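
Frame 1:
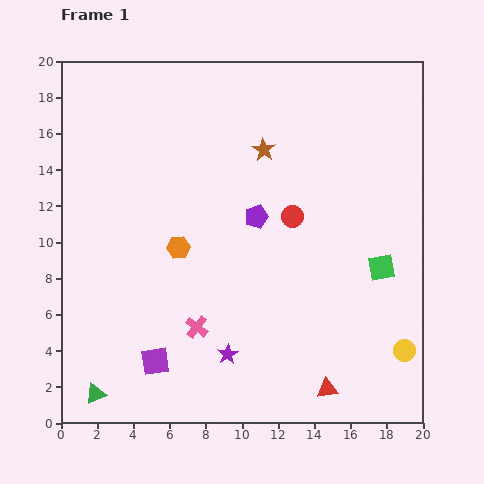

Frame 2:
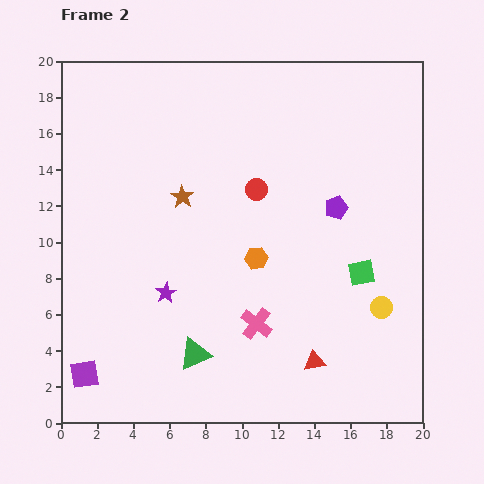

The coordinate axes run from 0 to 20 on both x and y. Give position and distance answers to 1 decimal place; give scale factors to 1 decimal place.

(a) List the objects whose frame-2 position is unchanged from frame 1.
none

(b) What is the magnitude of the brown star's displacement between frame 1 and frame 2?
5.2

The brown star moved from (11.2, 15.1) to (6.7, 12.5), a distance of √(4.5² + 2.6²) ≈ 5.2.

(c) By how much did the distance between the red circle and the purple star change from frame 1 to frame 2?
-0.8

Distance in frame 1: 8.4. Distance in frame 2: 7.6.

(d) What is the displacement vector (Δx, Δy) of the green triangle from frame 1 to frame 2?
(5.5, 2.2)

The green triangle was at (1.9, 1.6) in frame 1 and (7.4, 3.8) in frame 2.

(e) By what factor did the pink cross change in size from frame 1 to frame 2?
1.4×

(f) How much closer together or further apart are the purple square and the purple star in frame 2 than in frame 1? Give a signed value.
+2.4

Distance in frame 1: 4.0. Distance in frame 2: 6.4.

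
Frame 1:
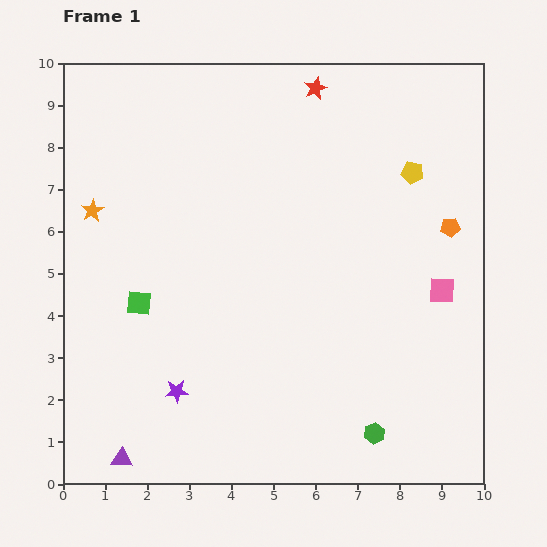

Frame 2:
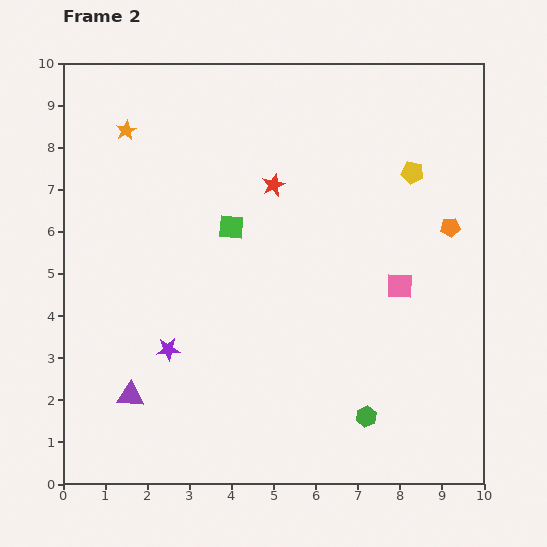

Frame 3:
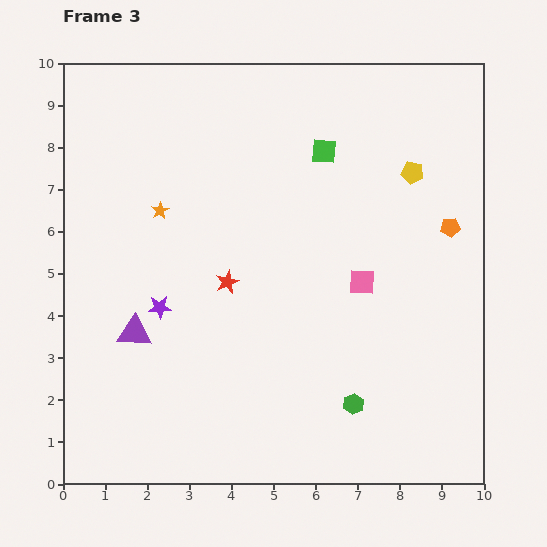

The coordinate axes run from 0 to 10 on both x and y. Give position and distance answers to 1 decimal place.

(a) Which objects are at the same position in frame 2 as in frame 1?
the orange pentagon, the yellow pentagon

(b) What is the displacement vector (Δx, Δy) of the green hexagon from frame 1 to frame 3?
(-0.5, 0.7)

The green hexagon was at (7.4, 1.2) in frame 1 and (6.9, 1.9) in frame 3.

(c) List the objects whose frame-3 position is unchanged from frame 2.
the orange pentagon, the yellow pentagon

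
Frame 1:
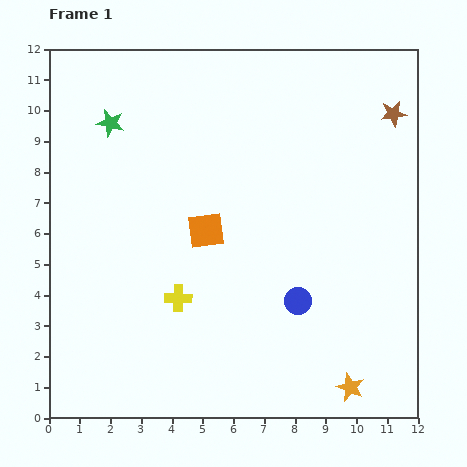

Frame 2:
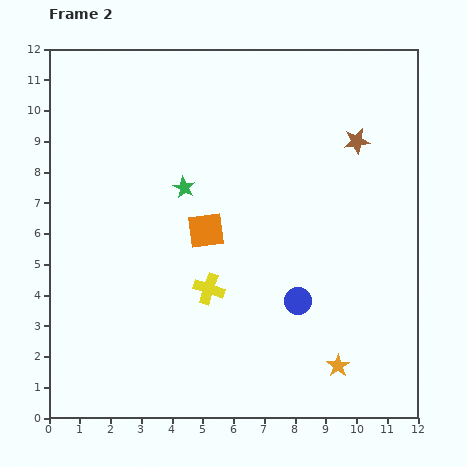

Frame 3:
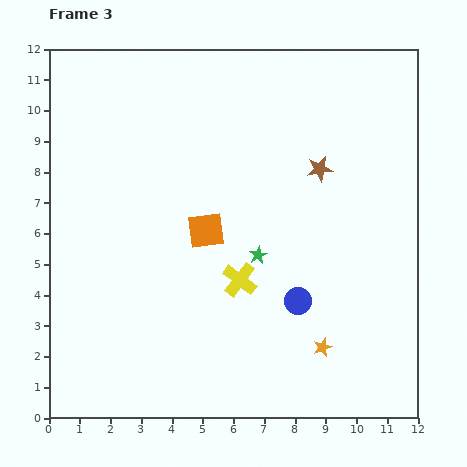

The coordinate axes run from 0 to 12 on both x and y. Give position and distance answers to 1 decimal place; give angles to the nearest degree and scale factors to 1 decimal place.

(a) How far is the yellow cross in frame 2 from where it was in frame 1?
1.0

The yellow cross moved from (4.2, 3.9) to (5.2, 4.2), a distance of √(1.0² + 0.3²) ≈ 1.0.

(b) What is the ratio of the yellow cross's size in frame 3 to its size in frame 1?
1.3×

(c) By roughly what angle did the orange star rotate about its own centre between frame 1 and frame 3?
31° clockwise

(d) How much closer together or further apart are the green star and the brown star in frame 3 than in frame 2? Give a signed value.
-2.4

Distance in frame 2: 5.8. Distance in frame 3: 3.4.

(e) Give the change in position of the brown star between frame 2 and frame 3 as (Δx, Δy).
(-1.2, -0.9)

The brown star was at (10.0, 9.0) in frame 2 and (8.8, 8.1) in frame 3.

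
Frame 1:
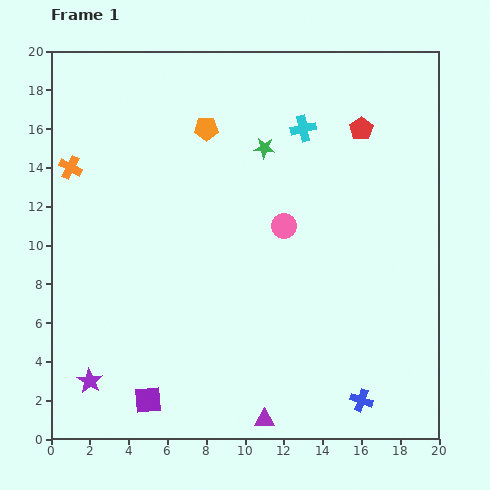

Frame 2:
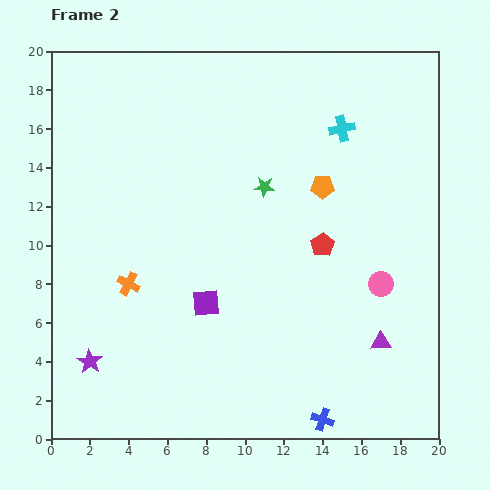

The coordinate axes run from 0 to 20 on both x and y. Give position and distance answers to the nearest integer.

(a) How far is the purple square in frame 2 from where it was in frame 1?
6

The purple square moved from (5, 2) to (8, 7), a distance of √(3² + 5²) ≈ 6.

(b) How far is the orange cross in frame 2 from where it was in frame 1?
7

The orange cross moved from (1, 14) to (4, 8), a distance of √(3² + 6²) ≈ 7.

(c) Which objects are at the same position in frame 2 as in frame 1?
none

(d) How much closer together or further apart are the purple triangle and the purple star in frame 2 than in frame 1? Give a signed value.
+6

Distance in frame 1: 9. Distance in frame 2: 15.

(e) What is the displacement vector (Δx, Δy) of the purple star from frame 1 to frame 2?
(0, 1)

The purple star was at (2, 3) in frame 1 and (2, 4) in frame 2.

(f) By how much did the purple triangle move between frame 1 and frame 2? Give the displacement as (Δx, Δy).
(6, 4)

The purple triangle was at (11, 1) in frame 1 and (17, 5) in frame 2.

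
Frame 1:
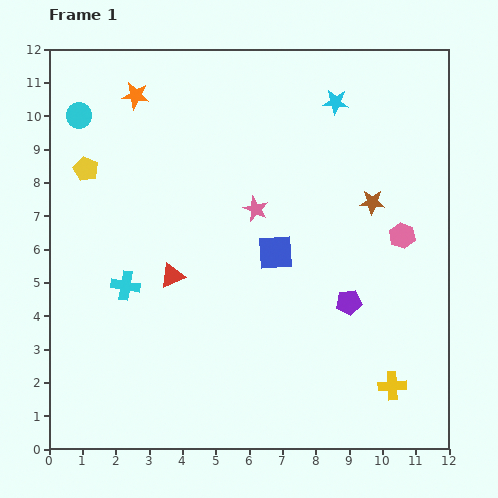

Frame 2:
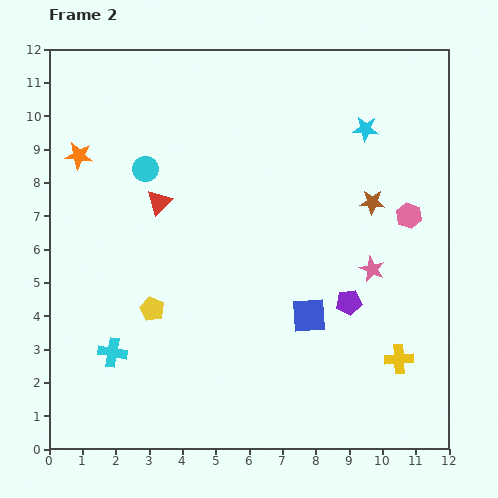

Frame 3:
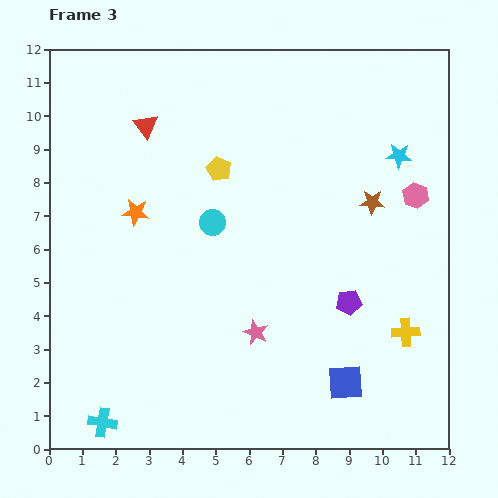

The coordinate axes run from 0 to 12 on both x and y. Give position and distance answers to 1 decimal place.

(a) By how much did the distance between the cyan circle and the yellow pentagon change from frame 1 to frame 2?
+2.6

Distance in frame 1: 1.6. Distance in frame 2: 4.2.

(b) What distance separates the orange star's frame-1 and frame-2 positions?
2.5

The orange star moved from (2.6, 10.6) to (0.9, 8.8), a distance of √(1.7² + 1.8²) ≈ 2.5.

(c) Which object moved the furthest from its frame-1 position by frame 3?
the cyan circle

(moved 5.1; next 4.6)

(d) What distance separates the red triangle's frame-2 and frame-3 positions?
2.3

The red triangle moved from (3.3, 7.4) to (2.9, 9.7), a distance of √(0.4² + 2.3²) ≈ 2.3.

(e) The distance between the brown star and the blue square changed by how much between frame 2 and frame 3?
+1.6

Distance in frame 2: 3.9. Distance in frame 3: 5.5.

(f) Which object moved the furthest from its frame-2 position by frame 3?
the yellow pentagon

(moved 4.7; next 4.0)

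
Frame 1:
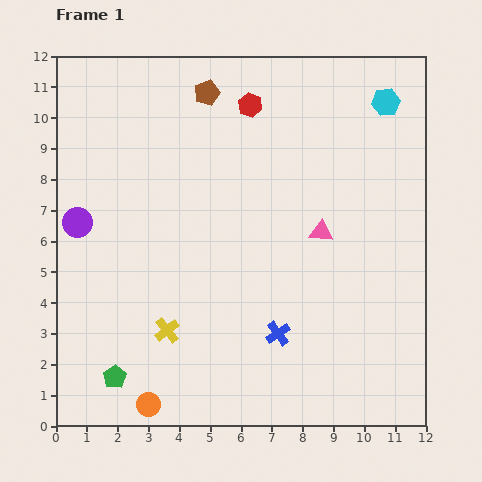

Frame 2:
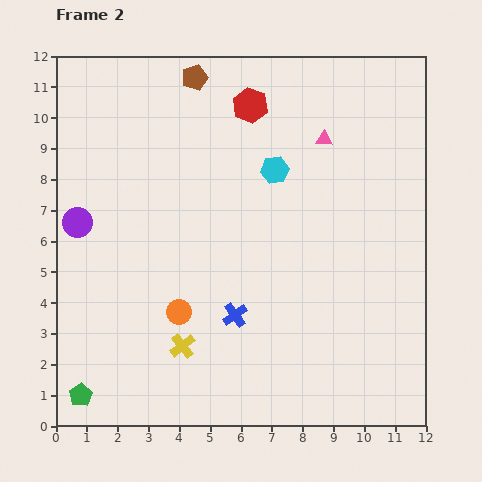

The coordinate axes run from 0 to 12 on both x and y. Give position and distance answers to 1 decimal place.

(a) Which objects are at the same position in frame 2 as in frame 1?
the red hexagon, the purple circle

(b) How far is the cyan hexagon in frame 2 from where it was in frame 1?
4.2

The cyan hexagon moved from (10.7, 10.5) to (7.1, 8.3), a distance of √(3.6² + 2.2²) ≈ 4.2.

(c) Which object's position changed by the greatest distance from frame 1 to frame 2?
the cyan hexagon

(moved 4.2; next 3.2)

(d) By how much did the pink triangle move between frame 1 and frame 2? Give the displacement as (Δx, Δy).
(0.1, 3.0)

The pink triangle was at (8.6, 6.3) in frame 1 and (8.7, 9.3) in frame 2.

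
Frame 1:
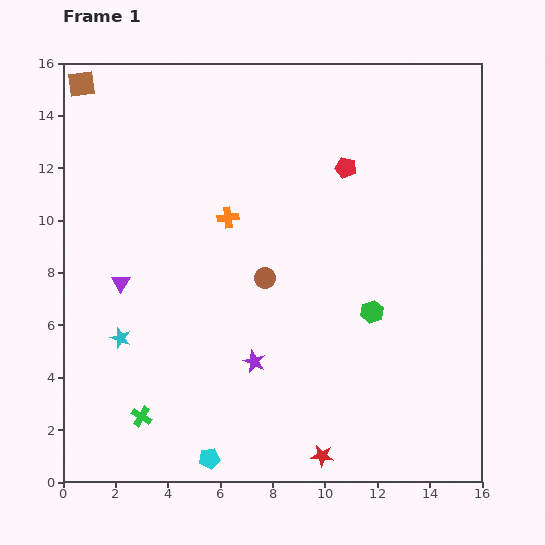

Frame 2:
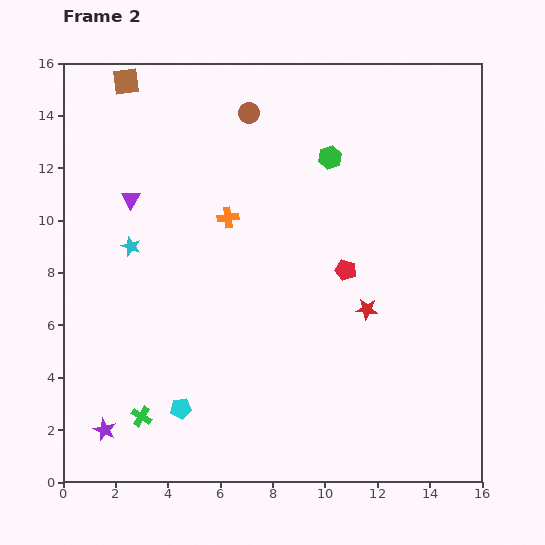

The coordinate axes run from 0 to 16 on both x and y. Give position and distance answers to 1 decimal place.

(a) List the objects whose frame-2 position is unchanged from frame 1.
the orange cross, the green cross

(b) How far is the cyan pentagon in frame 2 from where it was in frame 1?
2.2

The cyan pentagon moved from (5.6, 0.9) to (4.5, 2.8), a distance of √(1.1² + 1.9²) ≈ 2.2.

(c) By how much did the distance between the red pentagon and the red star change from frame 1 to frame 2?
-9.3

Distance in frame 1: 11.0. Distance in frame 2: 1.7.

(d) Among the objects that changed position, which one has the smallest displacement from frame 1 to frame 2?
the brown square

(moved 1.7)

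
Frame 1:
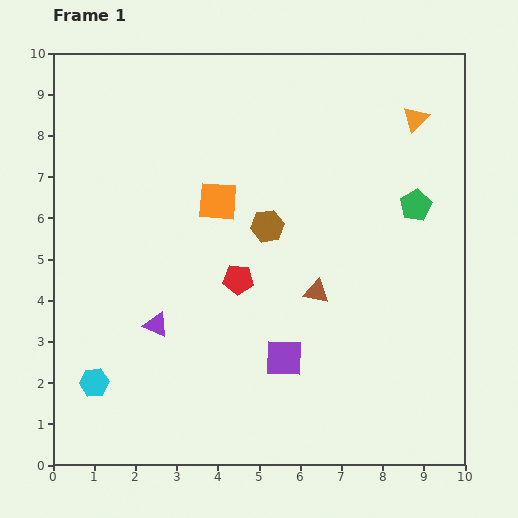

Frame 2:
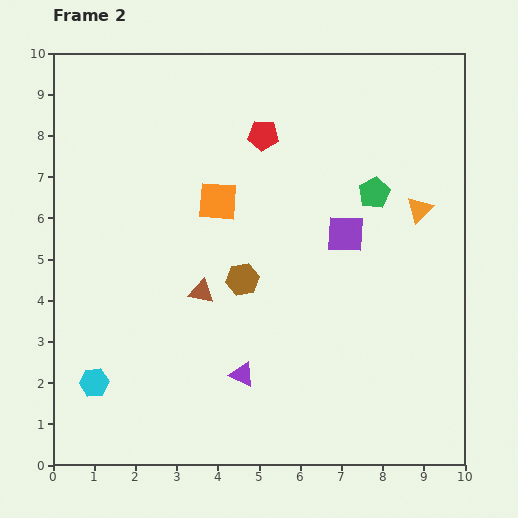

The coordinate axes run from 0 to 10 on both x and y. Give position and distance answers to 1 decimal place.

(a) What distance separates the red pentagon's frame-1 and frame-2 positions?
3.6

The red pentagon moved from (4.5, 4.5) to (5.1, 8.0), a distance of √(0.6² + 3.5²) ≈ 3.6.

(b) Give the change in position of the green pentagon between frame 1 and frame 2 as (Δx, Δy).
(-1.0, 0.3)

The green pentagon was at (8.8, 6.3) in frame 1 and (7.8, 6.6) in frame 2.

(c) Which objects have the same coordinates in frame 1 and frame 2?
the orange square, the cyan hexagon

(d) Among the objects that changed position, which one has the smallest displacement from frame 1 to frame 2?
the green pentagon

(moved 1.0)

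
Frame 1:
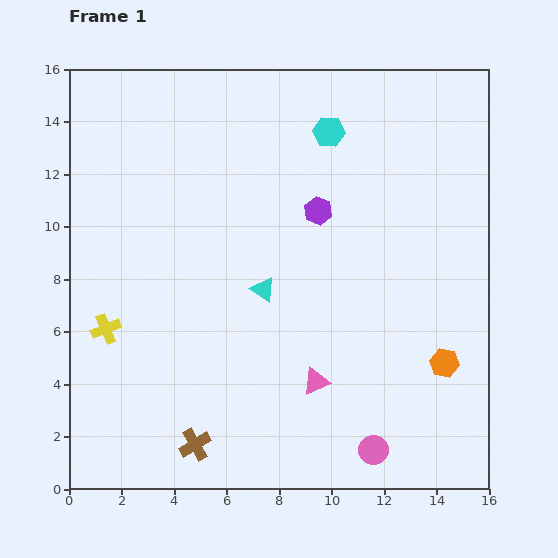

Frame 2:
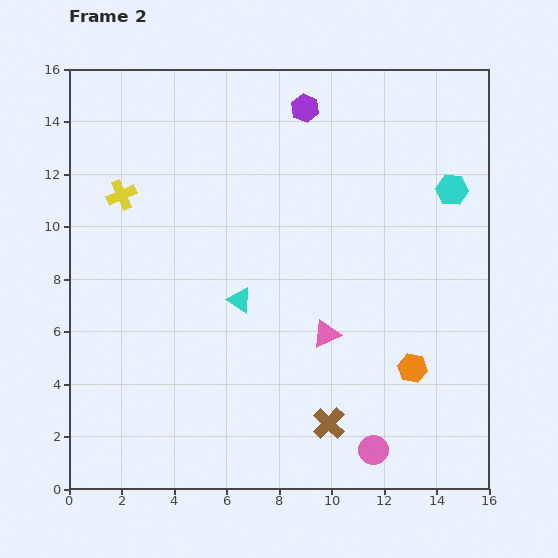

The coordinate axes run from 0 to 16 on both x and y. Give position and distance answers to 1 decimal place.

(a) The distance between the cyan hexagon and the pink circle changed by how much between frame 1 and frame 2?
-1.9

Distance in frame 1: 12.2. Distance in frame 2: 10.3.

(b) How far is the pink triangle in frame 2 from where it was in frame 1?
1.8

The pink triangle moved from (9.4, 4.1) to (9.8, 5.9), a distance of √(0.4² + 1.8²) ≈ 1.8.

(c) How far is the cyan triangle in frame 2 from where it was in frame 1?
1.0

The cyan triangle moved from (7.4, 7.6) to (6.5, 7.2), a distance of √(0.9² + 0.4²) ≈ 1.0.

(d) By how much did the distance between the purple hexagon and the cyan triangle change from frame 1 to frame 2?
+4.0

Distance in frame 1: 3.7. Distance in frame 2: 7.7.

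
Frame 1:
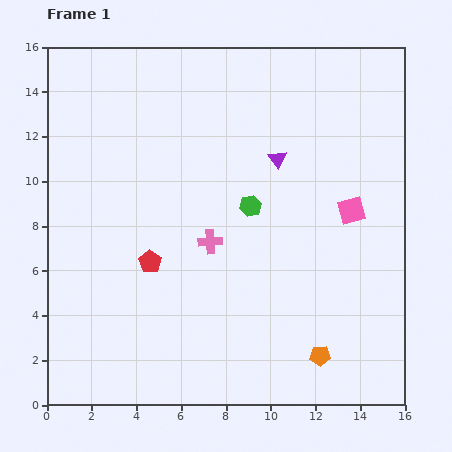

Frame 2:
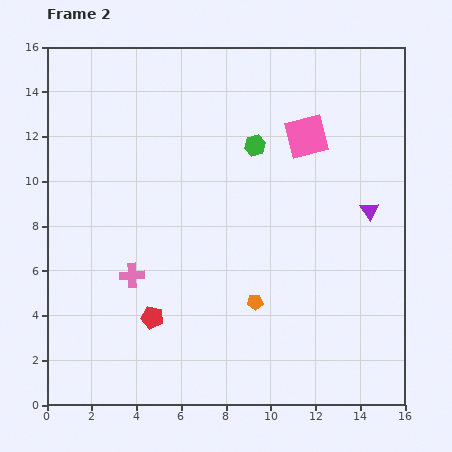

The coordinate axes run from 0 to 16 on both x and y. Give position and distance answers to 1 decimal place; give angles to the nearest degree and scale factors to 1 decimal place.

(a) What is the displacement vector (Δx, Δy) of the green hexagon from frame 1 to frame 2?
(0.2, 2.7)

The green hexagon was at (9.1, 8.9) in frame 1 and (9.3, 11.6) in frame 2.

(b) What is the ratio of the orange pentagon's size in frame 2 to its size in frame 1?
0.8×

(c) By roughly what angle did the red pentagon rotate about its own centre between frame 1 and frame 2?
22° counter-clockwise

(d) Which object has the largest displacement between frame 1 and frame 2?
the purple triangle

(moved 4.7; next 3.9)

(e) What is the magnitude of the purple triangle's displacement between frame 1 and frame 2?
4.7

The purple triangle moved from (10.3, 11.0) to (14.4, 8.7), a distance of √(4.1² + 2.3²) ≈ 4.7.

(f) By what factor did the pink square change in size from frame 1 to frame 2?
1.6×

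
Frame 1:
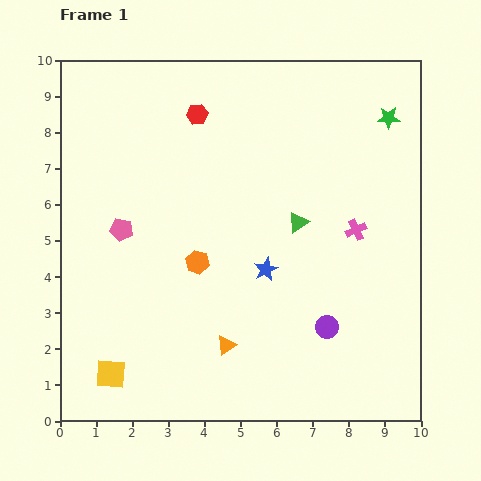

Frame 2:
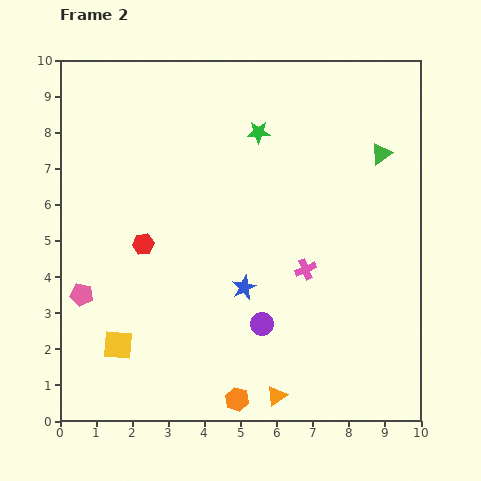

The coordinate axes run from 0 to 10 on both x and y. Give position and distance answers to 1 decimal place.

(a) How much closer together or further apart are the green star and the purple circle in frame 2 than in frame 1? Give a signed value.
-0.7

Distance in frame 1: 6.0. Distance in frame 2: 5.3.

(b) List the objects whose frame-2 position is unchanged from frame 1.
none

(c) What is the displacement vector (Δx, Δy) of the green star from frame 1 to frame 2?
(-3.6, -0.4)

The green star was at (9.1, 8.4) in frame 1 and (5.5, 8.0) in frame 2.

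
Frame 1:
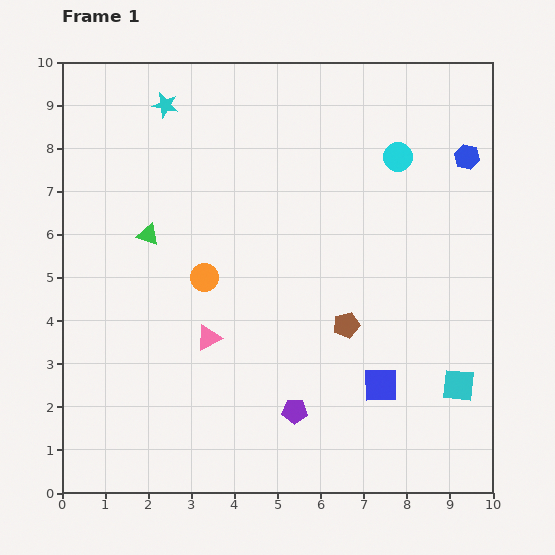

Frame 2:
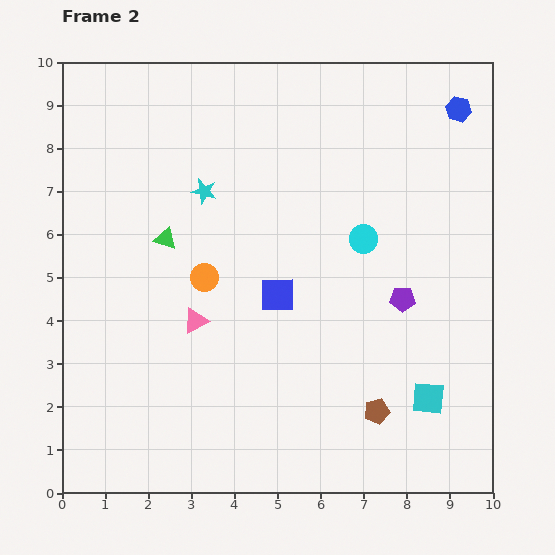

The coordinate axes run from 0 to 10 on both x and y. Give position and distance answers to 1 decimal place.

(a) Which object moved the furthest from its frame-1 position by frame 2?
the purple pentagon

(moved 3.6; next 3.2)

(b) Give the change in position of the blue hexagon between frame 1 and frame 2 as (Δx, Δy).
(-0.2, 1.1)

The blue hexagon was at (9.4, 7.8) in frame 1 and (9.2, 8.9) in frame 2.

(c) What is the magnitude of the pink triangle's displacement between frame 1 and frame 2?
0.5

The pink triangle moved from (3.4, 3.6) to (3.1, 4.0), a distance of √(0.3² + 0.4²) ≈ 0.5.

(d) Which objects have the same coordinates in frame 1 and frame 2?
the orange circle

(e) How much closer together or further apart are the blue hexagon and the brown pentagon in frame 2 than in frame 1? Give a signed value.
+2.5

Distance in frame 1: 4.8. Distance in frame 2: 7.3.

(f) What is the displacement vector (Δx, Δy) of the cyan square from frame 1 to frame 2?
(-0.7, -0.3)

The cyan square was at (9.2, 2.5) in frame 1 and (8.5, 2.2) in frame 2.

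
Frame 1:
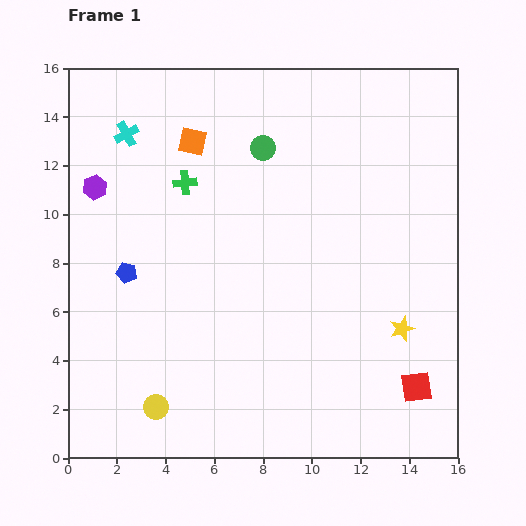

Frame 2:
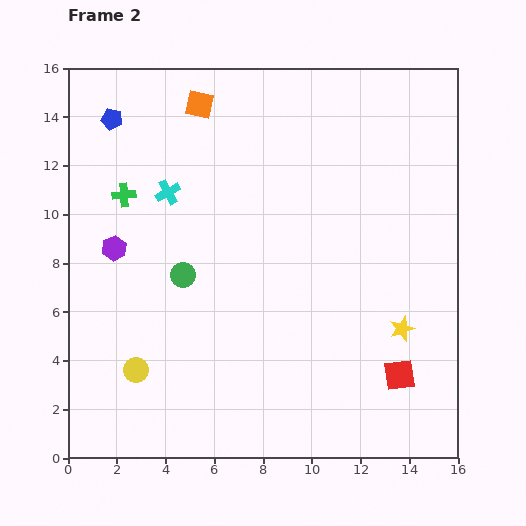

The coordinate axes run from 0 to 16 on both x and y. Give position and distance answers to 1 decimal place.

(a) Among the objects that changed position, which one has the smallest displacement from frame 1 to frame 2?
the red square

(moved 0.9)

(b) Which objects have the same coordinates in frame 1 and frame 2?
the yellow star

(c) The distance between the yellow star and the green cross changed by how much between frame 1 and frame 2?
+2.0

Distance in frame 1: 10.7. Distance in frame 2: 12.7.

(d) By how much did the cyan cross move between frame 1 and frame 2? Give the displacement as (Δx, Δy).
(1.7, -2.4)

The cyan cross was at (2.4, 13.3) in frame 1 and (4.1, 10.9) in frame 2.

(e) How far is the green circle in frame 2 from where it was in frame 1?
6.2

The green circle moved from (8.0, 12.7) to (4.7, 7.5), a distance of √(3.3² + 5.2²) ≈ 6.2.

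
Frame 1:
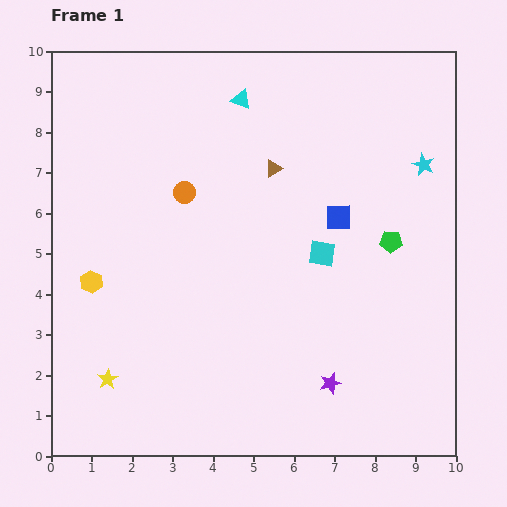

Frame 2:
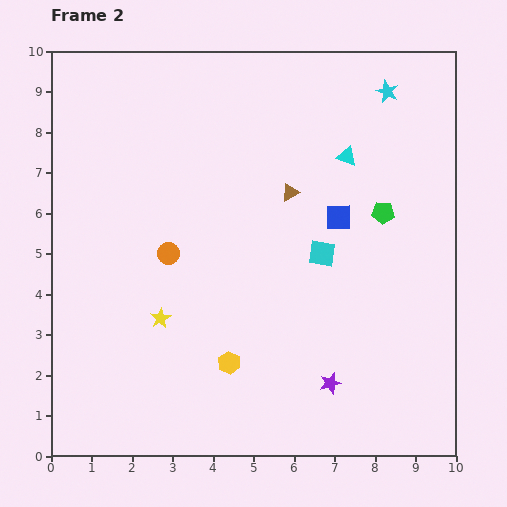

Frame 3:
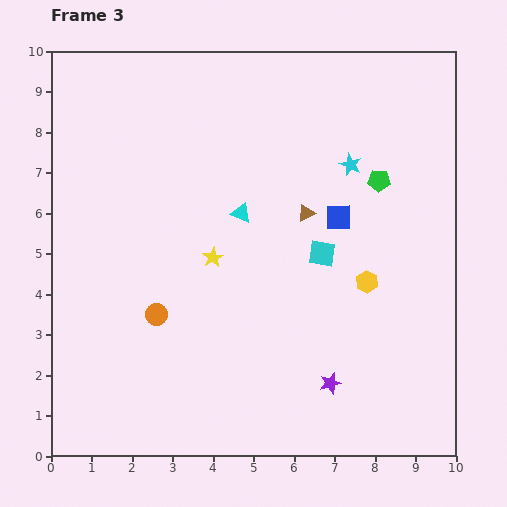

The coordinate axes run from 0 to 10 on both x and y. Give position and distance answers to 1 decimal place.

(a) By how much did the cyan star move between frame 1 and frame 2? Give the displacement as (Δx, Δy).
(-0.9, 1.8)

The cyan star was at (9.2, 7.2) in frame 1 and (8.3, 9.0) in frame 2.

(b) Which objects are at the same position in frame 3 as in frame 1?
the purple star, the cyan square, the blue square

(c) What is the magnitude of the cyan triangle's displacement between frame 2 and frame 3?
3.0

The cyan triangle moved from (7.3, 7.4) to (4.7, 6.0), a distance of √(2.6² + 1.4²) ≈ 3.0.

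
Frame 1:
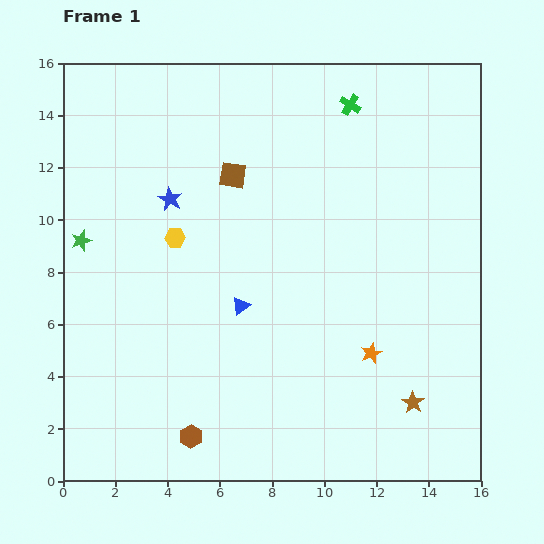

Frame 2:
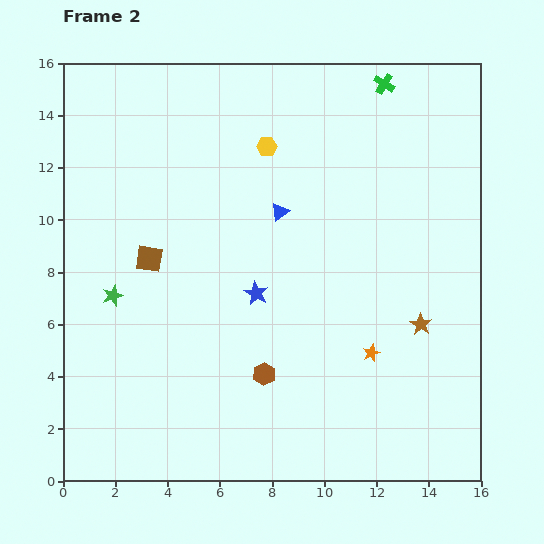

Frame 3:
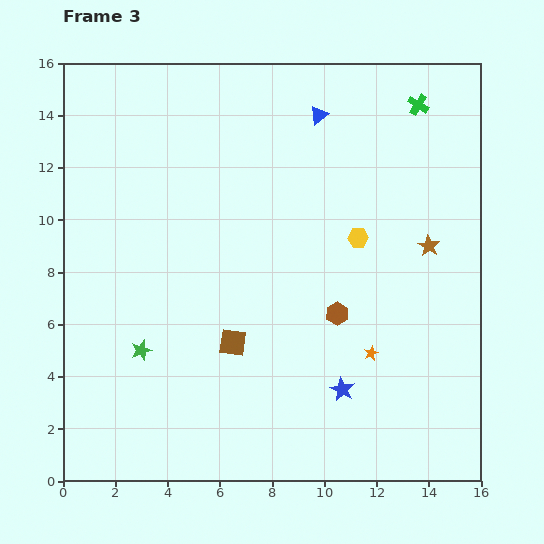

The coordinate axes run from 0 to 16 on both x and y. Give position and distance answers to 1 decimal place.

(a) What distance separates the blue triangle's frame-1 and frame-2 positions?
3.9

The blue triangle moved from (6.8, 6.7) to (8.3, 10.3), a distance of √(1.5² + 3.6²) ≈ 3.9.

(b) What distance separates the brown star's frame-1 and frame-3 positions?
6.0

The brown star moved from (13.4, 3.0) to (14.0, 9.0), a distance of √(0.6² + 6.0²) ≈ 6.0.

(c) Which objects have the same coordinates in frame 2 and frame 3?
the orange star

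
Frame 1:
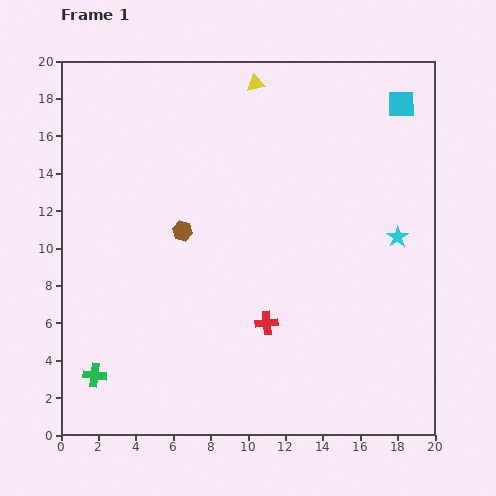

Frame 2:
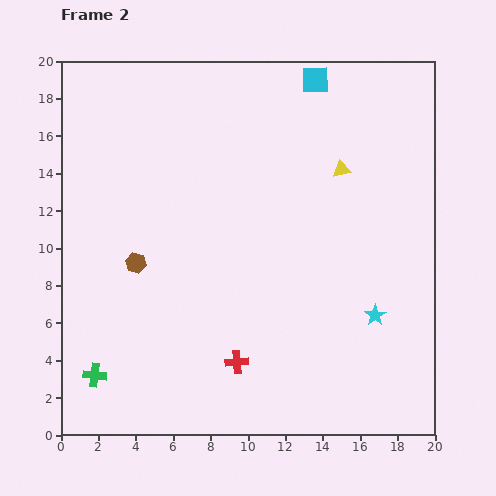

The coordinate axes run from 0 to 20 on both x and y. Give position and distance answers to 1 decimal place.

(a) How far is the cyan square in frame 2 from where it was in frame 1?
4.8

The cyan square moved from (18.2, 17.7) to (13.6, 19.0), a distance of √(4.6² + 1.3²) ≈ 4.8.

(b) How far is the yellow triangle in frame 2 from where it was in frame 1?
6.5

The yellow triangle moved from (10.4, 18.8) to (15.0, 14.2), a distance of √(4.6² + 4.6²) ≈ 6.5.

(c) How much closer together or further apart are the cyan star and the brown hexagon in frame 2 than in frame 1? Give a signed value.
+1.6

Distance in frame 1: 11.5. Distance in frame 2: 13.1.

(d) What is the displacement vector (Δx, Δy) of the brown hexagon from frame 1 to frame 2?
(-2.5, -1.7)

The brown hexagon was at (6.5, 10.9) in frame 1 and (4.0, 9.2) in frame 2.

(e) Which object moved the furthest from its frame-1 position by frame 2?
the yellow triangle

(moved 6.5; next 4.8)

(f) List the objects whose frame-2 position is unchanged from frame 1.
the green cross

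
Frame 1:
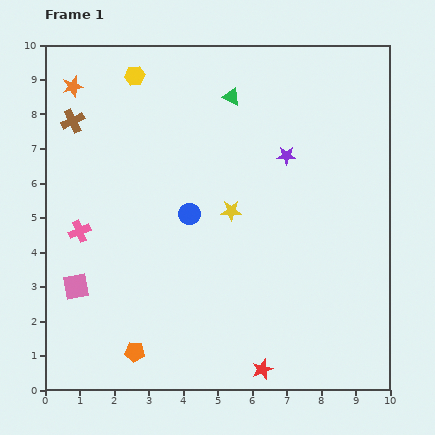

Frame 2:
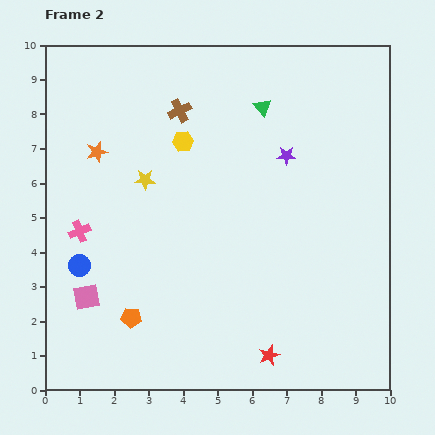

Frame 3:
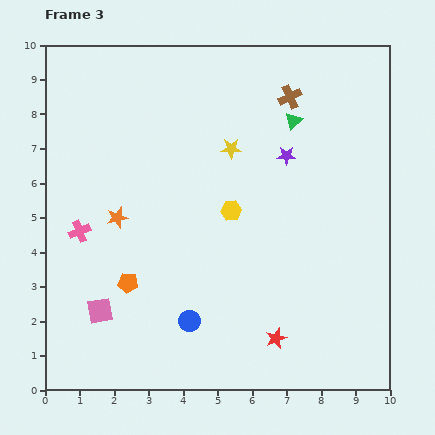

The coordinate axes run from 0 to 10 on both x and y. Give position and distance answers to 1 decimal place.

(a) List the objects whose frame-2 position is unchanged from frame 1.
the purple star, the pink cross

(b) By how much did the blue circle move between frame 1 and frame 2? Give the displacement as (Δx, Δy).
(-3.2, -1.5)

The blue circle was at (4.2, 5.1) in frame 1 and (1.0, 3.6) in frame 2.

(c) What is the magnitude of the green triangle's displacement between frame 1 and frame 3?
1.9

The green triangle moved from (5.4, 8.5) to (7.2, 7.8), a distance of √(1.8² + 0.7²) ≈ 1.9.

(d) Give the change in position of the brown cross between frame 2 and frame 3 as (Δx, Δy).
(3.2, 0.4)

The brown cross was at (3.9, 8.1) in frame 2 and (7.1, 8.5) in frame 3.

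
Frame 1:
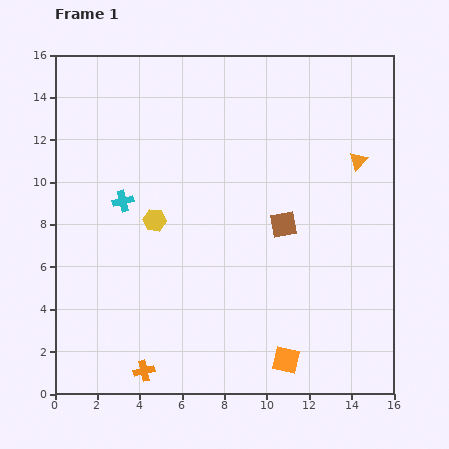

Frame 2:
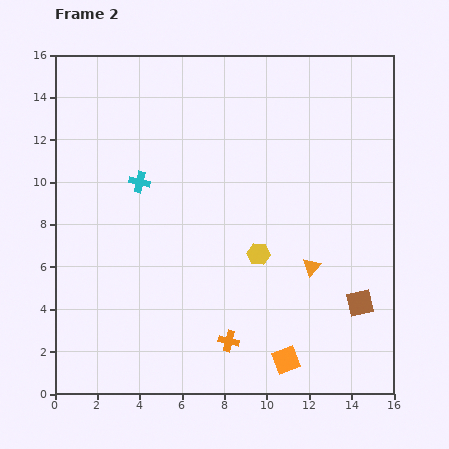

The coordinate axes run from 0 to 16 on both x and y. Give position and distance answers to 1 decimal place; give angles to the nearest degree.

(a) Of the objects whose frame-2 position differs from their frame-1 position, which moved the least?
the cyan cross

(moved 1.2)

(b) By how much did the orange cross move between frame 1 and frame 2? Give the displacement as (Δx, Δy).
(4.0, 1.4)

The orange cross was at (4.2, 1.1) in frame 1 and (8.2, 2.5) in frame 2.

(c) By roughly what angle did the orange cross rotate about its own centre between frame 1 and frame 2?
27° clockwise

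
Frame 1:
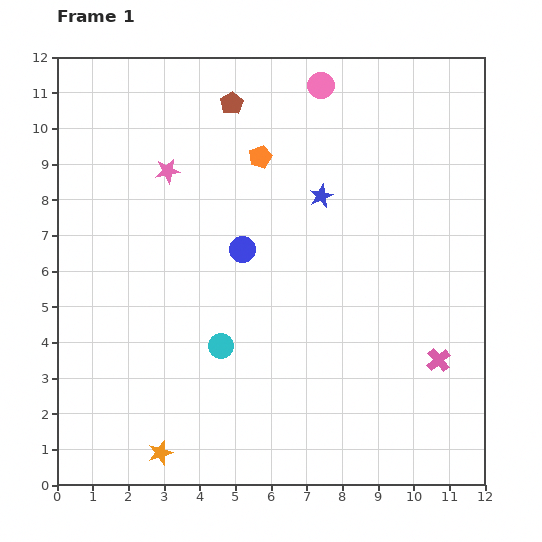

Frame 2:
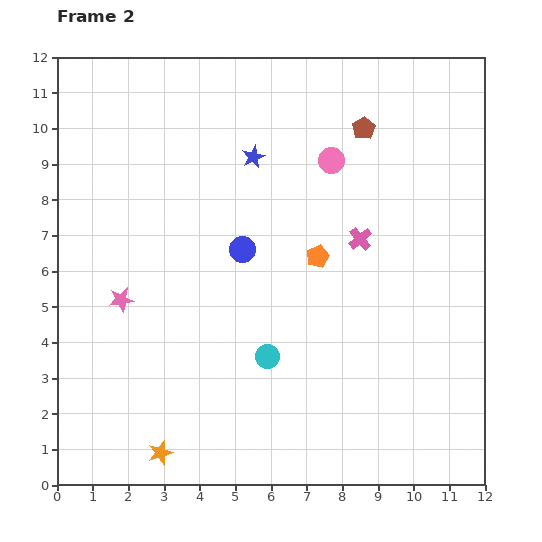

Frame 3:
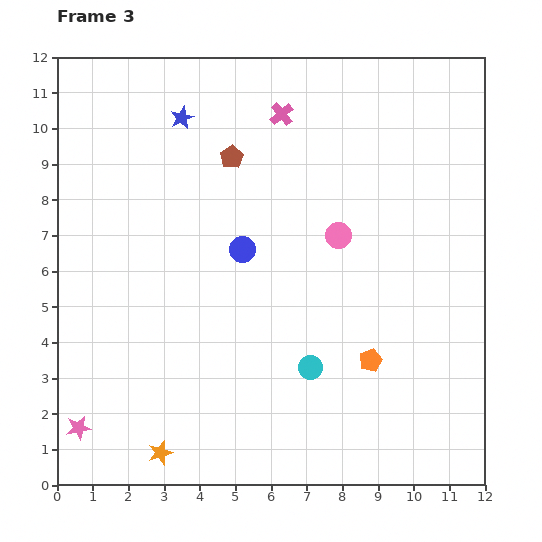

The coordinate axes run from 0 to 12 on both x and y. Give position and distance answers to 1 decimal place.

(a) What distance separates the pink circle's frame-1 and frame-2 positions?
2.1

The pink circle moved from (7.4, 11.2) to (7.7, 9.1), a distance of √(0.3² + 2.1²) ≈ 2.1.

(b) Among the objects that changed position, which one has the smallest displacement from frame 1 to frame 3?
the brown pentagon

(moved 1.5)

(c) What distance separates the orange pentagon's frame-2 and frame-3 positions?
3.3

The orange pentagon moved from (7.3, 6.4) to (8.8, 3.5), a distance of √(1.5² + 2.9²) ≈ 3.3.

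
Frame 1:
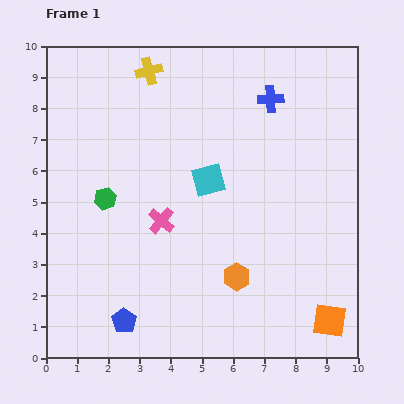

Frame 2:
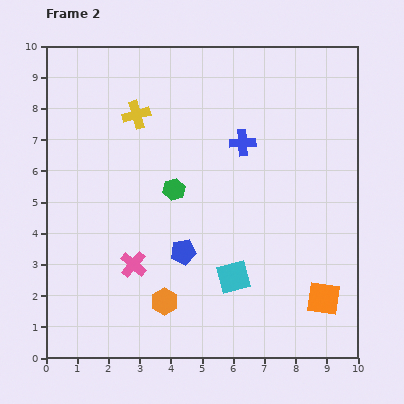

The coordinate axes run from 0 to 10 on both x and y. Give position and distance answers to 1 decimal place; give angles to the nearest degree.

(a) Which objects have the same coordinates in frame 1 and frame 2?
none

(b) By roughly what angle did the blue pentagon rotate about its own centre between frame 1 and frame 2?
27° clockwise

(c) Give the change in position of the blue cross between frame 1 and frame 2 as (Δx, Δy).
(-0.9, -1.4)

The blue cross was at (7.2, 8.3) in frame 1 and (6.3, 6.9) in frame 2.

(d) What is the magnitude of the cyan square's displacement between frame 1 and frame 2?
3.2

The cyan square moved from (5.2, 5.7) to (6.0, 2.6), a distance of √(0.8² + 3.1²) ≈ 3.2.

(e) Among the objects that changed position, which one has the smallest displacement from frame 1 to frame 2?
the orange square

(moved 0.7)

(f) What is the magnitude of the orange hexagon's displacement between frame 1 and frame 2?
2.4

The orange hexagon moved from (6.1, 2.6) to (3.8, 1.8), a distance of √(2.3² + 0.8²) ≈ 2.4.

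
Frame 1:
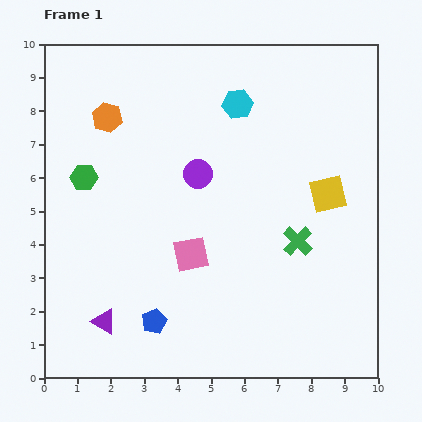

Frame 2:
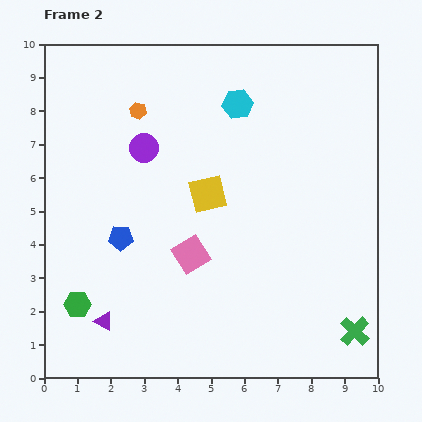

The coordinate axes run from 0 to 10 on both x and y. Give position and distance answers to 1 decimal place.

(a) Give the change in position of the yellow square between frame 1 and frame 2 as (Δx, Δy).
(-3.6, 0.0)

The yellow square was at (8.5, 5.5) in frame 1 and (4.9, 5.5) in frame 2.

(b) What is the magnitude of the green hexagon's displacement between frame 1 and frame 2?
3.8

The green hexagon moved from (1.2, 6.0) to (1.0, 2.2), a distance of √(0.2² + 3.8²) ≈ 3.8.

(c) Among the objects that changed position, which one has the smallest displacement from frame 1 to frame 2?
the orange hexagon

(moved 0.9)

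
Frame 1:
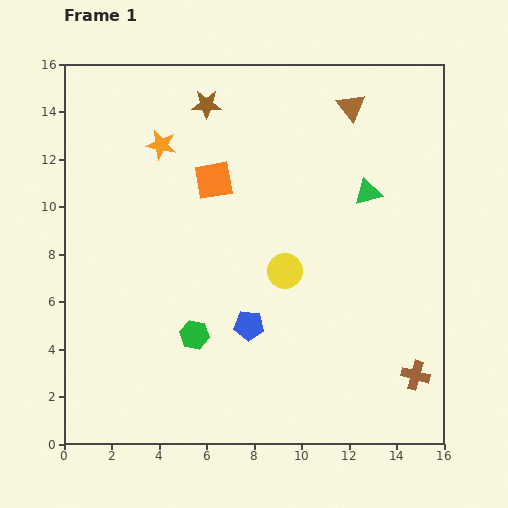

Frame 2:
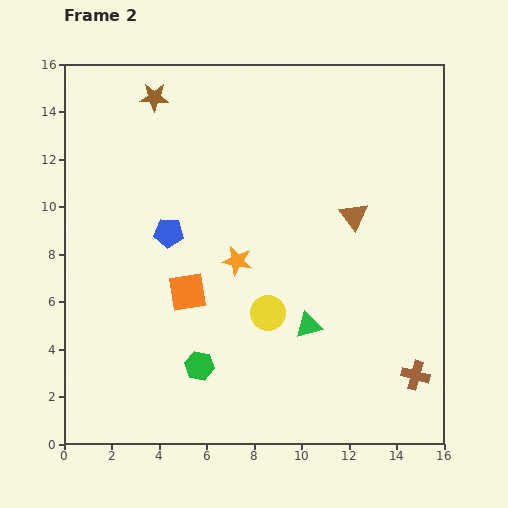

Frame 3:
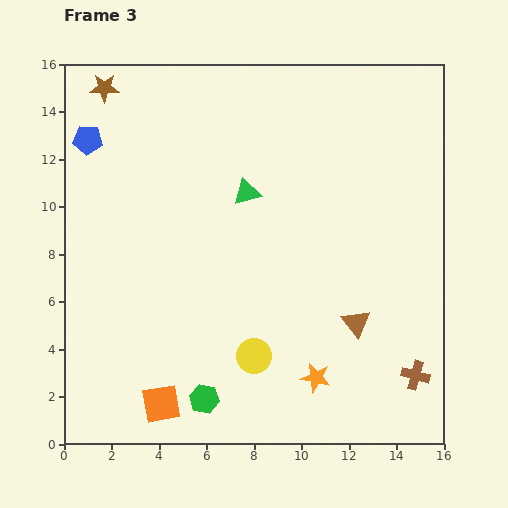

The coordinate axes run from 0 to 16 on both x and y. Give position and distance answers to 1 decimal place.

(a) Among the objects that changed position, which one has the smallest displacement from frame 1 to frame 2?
the green hexagon

(moved 1.3)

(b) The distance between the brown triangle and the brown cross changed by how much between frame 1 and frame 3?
-8.3

Distance in frame 1: 11.6. Distance in frame 3: 3.3.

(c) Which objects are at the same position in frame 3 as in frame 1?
the brown cross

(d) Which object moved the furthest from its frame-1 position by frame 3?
the orange star

(moved 11.8; next 10.3)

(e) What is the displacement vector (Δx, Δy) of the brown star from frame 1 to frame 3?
(-4.3, 0.7)

The brown star was at (6.0, 14.3) in frame 1 and (1.7, 15.0) in frame 3.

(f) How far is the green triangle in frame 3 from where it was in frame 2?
6.2

The green triangle moved from (10.3, 5.0) to (7.7, 10.6), a distance of √(2.6² + 5.6²) ≈ 6.2.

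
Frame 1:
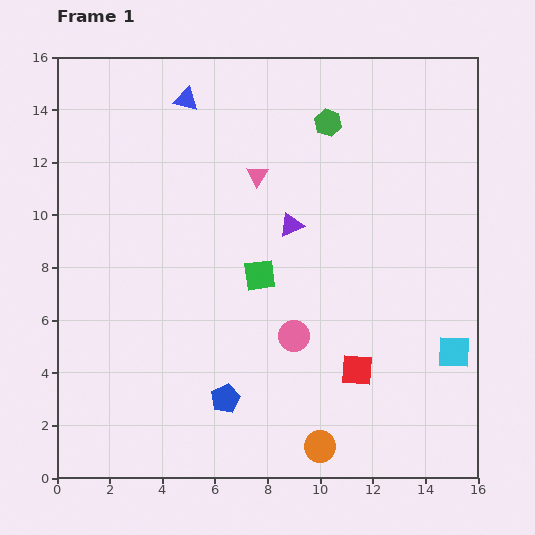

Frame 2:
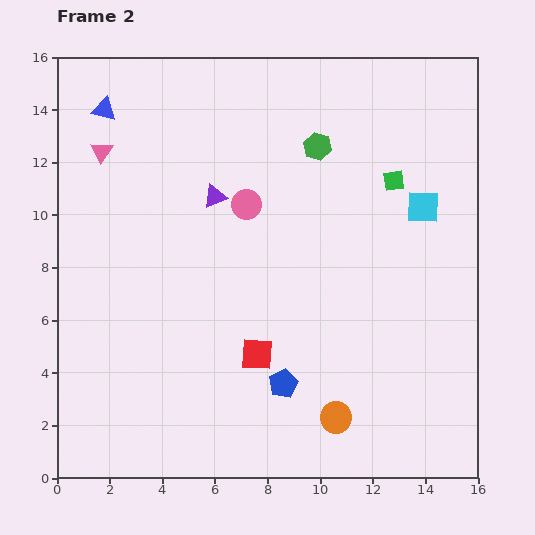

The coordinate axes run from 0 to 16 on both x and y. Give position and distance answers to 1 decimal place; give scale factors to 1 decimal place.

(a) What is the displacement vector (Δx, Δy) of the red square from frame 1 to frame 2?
(-3.8, 0.6)

The red square was at (11.4, 4.1) in frame 1 and (7.6, 4.7) in frame 2.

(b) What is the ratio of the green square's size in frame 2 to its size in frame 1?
0.7×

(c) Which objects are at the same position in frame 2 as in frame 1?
none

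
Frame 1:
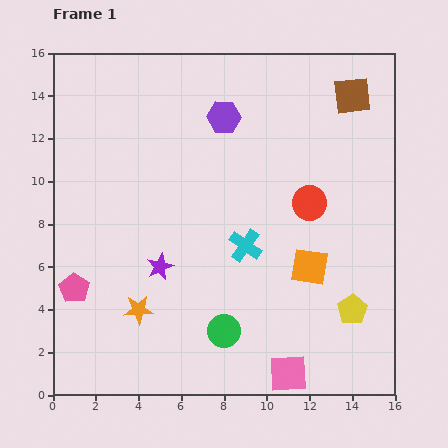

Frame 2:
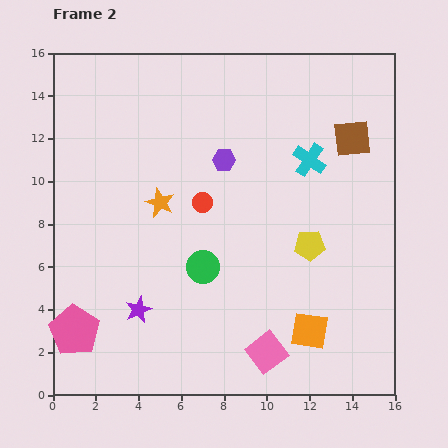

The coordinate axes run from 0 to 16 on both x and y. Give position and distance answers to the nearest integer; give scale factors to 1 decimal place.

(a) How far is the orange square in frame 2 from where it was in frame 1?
3

The orange square moved from (12, 6) to (12, 3), a distance of √(0² + 3²) ≈ 3.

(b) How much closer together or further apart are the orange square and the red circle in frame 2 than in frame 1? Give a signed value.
+5

Distance in frame 1: 3. Distance in frame 2: 8.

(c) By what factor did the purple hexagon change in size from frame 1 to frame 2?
0.7×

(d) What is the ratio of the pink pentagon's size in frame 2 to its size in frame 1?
1.7×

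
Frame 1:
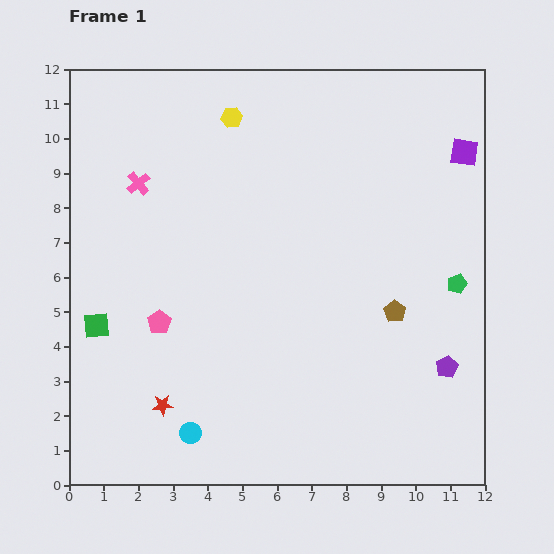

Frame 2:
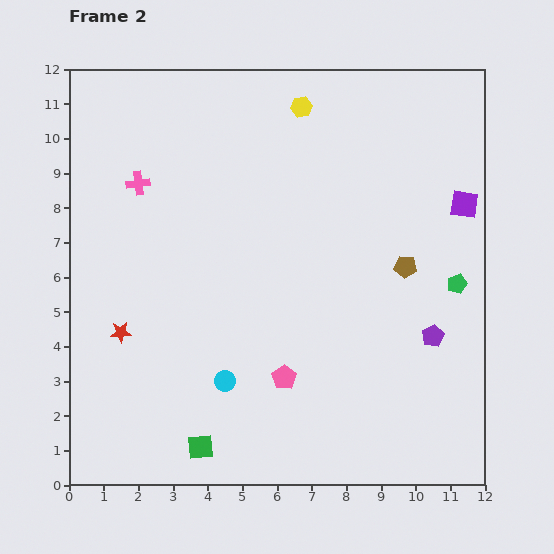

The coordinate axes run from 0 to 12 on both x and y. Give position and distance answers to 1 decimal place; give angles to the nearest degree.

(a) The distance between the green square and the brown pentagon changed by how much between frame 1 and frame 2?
-0.7

Distance in frame 1: 8.6. Distance in frame 2: 7.9.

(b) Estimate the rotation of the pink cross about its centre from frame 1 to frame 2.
31° clockwise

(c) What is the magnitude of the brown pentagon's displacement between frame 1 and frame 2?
1.3

The brown pentagon moved from (9.4, 5.0) to (9.7, 6.3), a distance of √(0.3² + 1.3²) ≈ 1.3.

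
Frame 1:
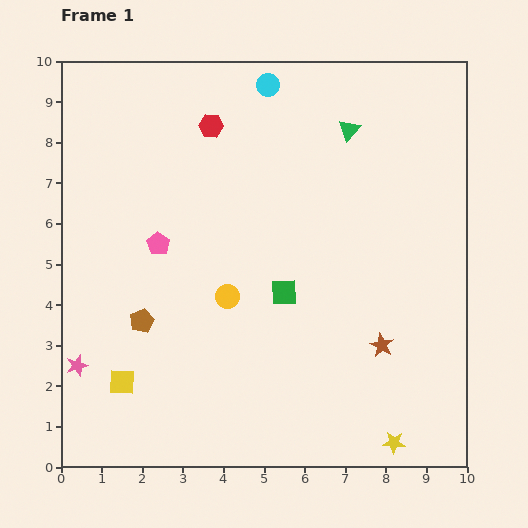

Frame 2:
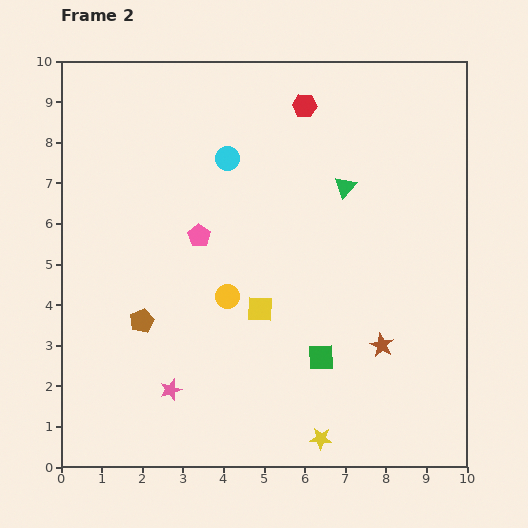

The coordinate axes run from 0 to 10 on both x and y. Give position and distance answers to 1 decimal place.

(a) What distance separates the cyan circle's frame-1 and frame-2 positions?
2.1

The cyan circle moved from (5.1, 9.4) to (4.1, 7.6), a distance of √(1.0² + 1.8²) ≈ 2.1.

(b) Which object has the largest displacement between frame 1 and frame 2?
the yellow square

(moved 3.8; next 2.4)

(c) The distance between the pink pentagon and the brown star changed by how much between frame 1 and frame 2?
-0.8

Distance in frame 1: 6.0. Distance in frame 2: 5.2.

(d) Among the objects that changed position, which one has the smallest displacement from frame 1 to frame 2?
the pink pentagon

(moved 1.0)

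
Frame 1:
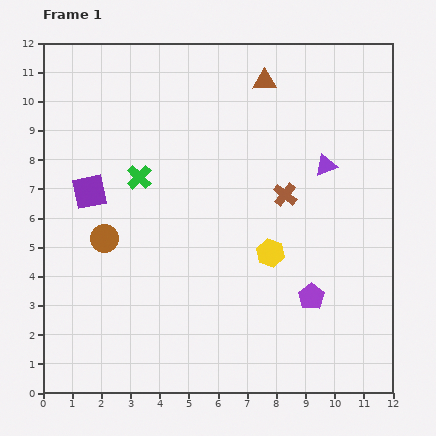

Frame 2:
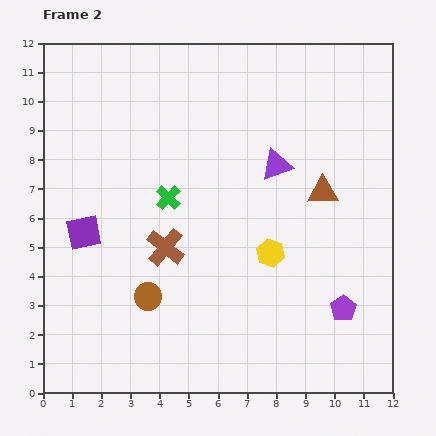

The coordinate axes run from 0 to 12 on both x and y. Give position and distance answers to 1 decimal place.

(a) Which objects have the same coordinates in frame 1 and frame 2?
the yellow hexagon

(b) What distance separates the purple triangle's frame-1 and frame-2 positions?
1.7

The purple triangle moved from (9.7, 7.8) to (8.0, 7.8), a distance of √(1.7² + 0.0²) ≈ 1.7.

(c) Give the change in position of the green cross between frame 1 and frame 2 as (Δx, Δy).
(1.0, -0.7)

The green cross was at (3.3, 7.4) in frame 1 and (4.3, 6.7) in frame 2.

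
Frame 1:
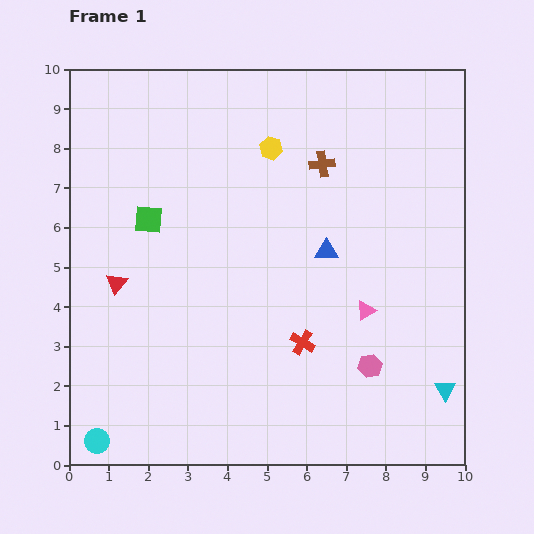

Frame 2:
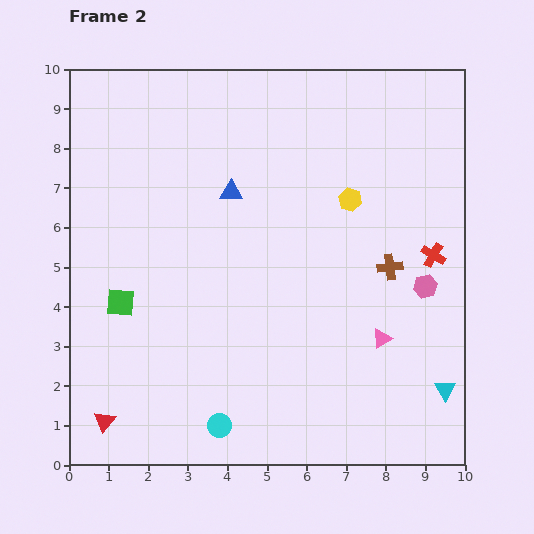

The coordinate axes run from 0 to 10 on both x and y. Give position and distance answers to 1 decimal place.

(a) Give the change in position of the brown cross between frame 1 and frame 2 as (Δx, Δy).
(1.7, -2.6)

The brown cross was at (6.4, 7.6) in frame 1 and (8.1, 5.0) in frame 2.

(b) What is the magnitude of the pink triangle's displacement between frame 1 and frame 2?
0.8

The pink triangle moved from (7.5, 3.9) to (7.9, 3.2), a distance of √(0.4² + 0.7²) ≈ 0.8.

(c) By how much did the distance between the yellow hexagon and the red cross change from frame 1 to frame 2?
-2.5

Distance in frame 1: 5.0. Distance in frame 2: 2.5.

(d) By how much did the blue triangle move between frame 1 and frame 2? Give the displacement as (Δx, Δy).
(-2.4, 1.5)

The blue triangle was at (6.5, 5.4) in frame 1 and (4.1, 6.9) in frame 2.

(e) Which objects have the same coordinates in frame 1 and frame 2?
the cyan triangle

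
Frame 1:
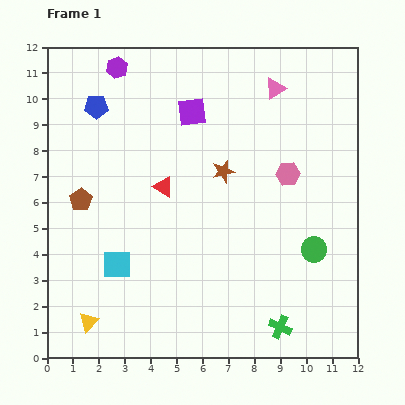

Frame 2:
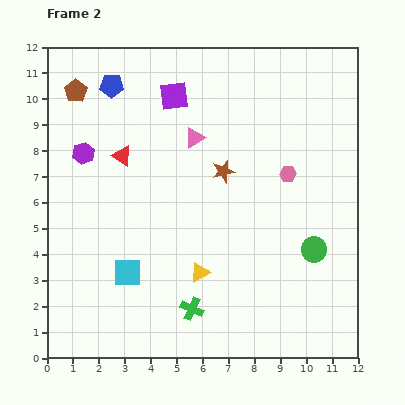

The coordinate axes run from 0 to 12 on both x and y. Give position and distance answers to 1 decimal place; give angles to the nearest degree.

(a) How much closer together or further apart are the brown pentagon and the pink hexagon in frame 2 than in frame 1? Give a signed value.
+0.7

Distance in frame 1: 8.1. Distance in frame 2: 8.8.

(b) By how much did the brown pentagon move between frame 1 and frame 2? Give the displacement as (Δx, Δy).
(-0.2, 4.2)

The brown pentagon was at (1.3, 6.1) in frame 1 and (1.1, 10.3) in frame 2.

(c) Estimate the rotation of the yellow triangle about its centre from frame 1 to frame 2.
17° clockwise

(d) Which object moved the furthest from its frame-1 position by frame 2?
the yellow triangle

(moved 4.7; next 4.2)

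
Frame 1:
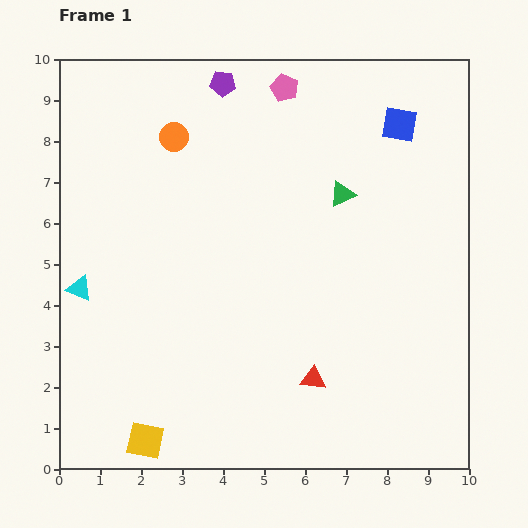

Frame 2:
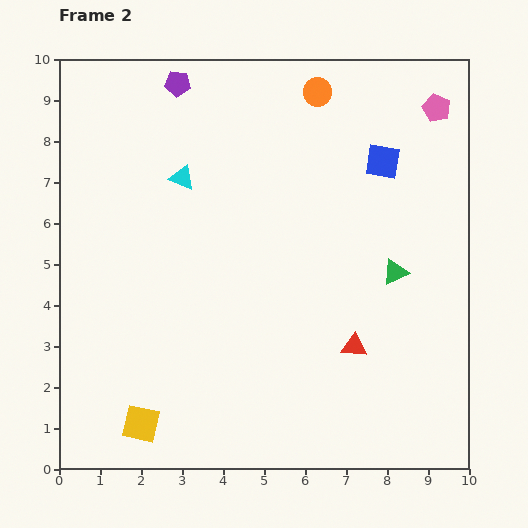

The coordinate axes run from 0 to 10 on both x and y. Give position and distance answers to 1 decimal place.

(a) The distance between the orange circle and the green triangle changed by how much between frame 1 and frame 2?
+0.5

Distance in frame 1: 4.3. Distance in frame 2: 4.8.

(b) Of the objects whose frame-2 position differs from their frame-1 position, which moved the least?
the yellow square

(moved 0.4)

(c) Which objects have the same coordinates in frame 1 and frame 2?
none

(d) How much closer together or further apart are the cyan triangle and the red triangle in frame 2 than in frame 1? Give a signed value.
-0.2

Distance in frame 1: 6.1. Distance in frame 2: 5.9.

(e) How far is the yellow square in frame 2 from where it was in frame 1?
0.4

The yellow square moved from (2.1, 0.7) to (2.0, 1.1), a distance of √(0.1² + 0.4²) ≈ 0.4.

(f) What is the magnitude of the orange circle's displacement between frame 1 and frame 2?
3.7

The orange circle moved from (2.8, 8.1) to (6.3, 9.2), a distance of √(3.5² + 1.1²) ≈ 3.7.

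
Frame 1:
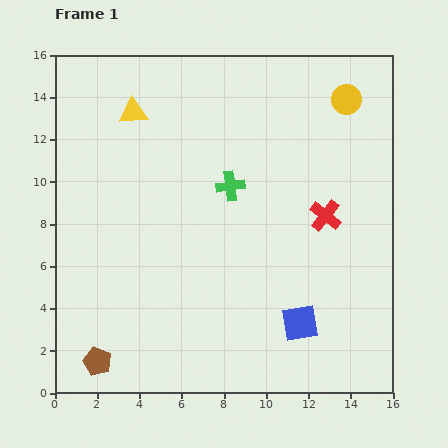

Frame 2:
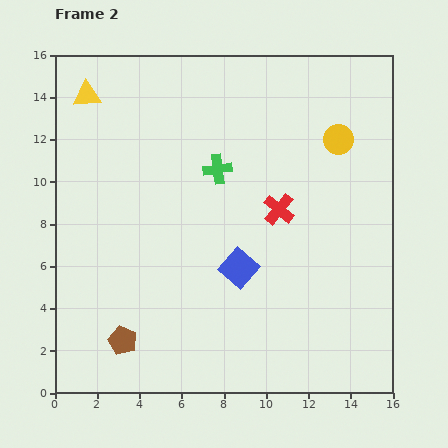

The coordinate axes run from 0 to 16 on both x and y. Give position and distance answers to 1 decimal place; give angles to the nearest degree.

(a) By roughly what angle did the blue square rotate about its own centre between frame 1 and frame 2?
40° counter-clockwise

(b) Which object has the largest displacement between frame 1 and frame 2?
the blue square

(moved 3.9; next 2.3)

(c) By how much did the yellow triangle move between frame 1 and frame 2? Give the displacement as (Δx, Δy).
(-2.2, 0.8)

The yellow triangle was at (3.7, 13.3) in frame 1 and (1.5, 14.1) in frame 2.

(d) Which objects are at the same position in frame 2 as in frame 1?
none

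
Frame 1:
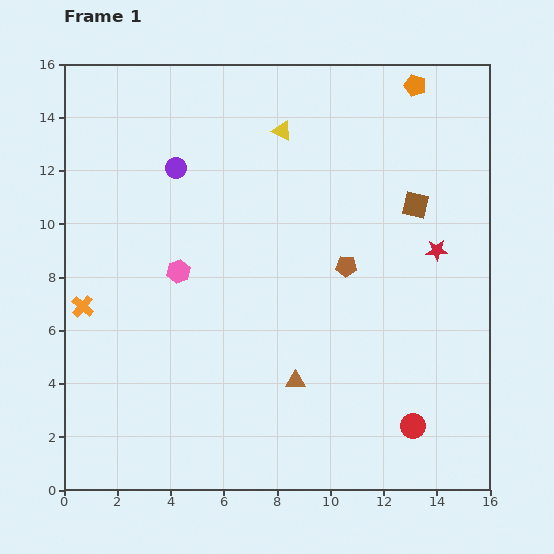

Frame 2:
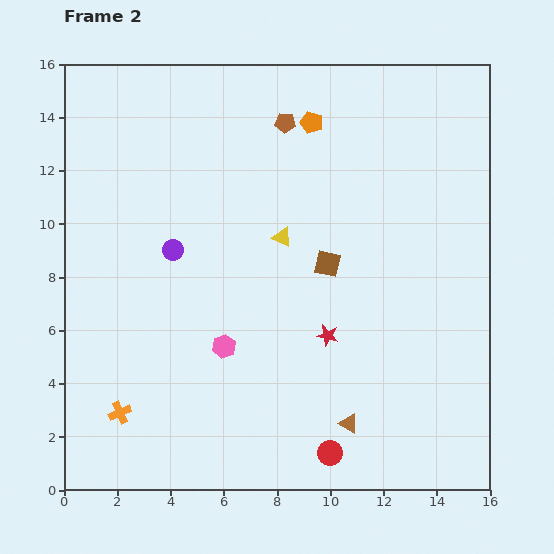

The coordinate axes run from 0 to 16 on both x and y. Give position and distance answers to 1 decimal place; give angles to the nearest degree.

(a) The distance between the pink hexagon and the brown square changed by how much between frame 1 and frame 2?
-4.2

Distance in frame 1: 9.2. Distance in frame 2: 5.0.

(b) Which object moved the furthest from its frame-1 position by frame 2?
the brown pentagon

(moved 5.9; next 5.2)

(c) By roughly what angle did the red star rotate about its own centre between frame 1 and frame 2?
16° clockwise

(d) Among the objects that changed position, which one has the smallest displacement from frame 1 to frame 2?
the brown triangle

(moved 2.6)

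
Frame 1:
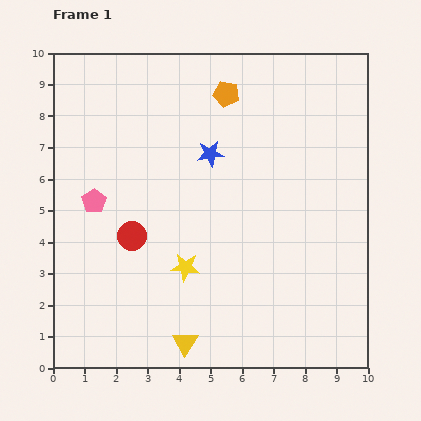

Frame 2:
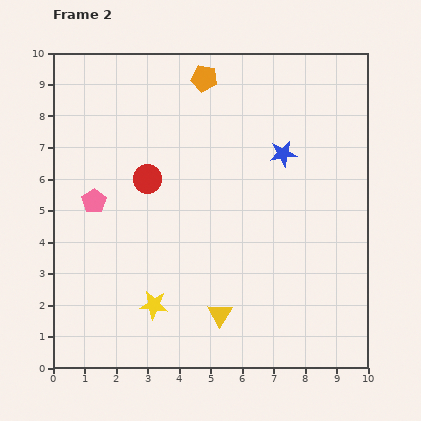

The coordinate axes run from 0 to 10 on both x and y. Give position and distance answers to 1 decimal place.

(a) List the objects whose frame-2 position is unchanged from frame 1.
the pink pentagon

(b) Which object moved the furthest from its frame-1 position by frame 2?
the blue star

(moved 2.3; next 1.9)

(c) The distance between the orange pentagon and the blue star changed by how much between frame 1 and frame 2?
+1.5

Distance in frame 1: 2.0. Distance in frame 2: 3.5.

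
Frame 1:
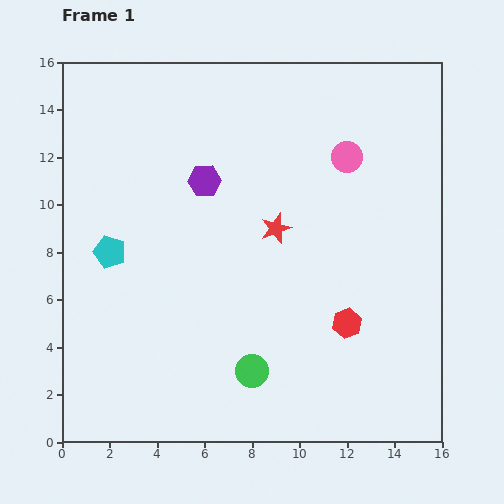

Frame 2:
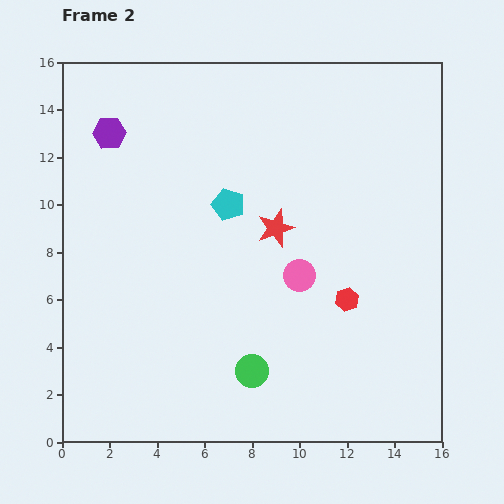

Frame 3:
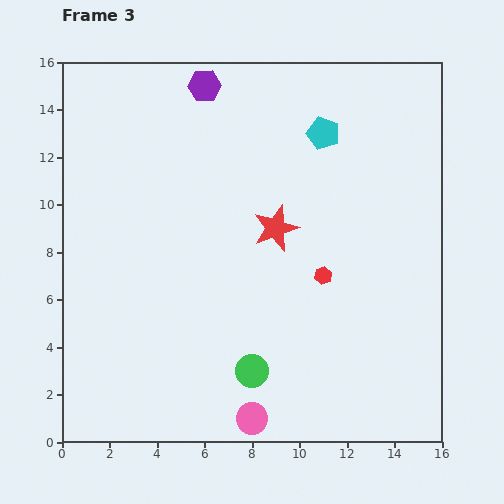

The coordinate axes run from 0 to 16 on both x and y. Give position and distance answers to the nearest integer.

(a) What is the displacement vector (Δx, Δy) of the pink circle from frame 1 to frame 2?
(-2, -5)

The pink circle was at (12, 12) in frame 1 and (10, 7) in frame 2.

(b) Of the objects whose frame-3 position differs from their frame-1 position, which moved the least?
the red hexagon

(moved 2)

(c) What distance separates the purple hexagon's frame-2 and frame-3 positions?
4

The purple hexagon moved from (2, 13) to (6, 15), a distance of √(4² + 2²) ≈ 4.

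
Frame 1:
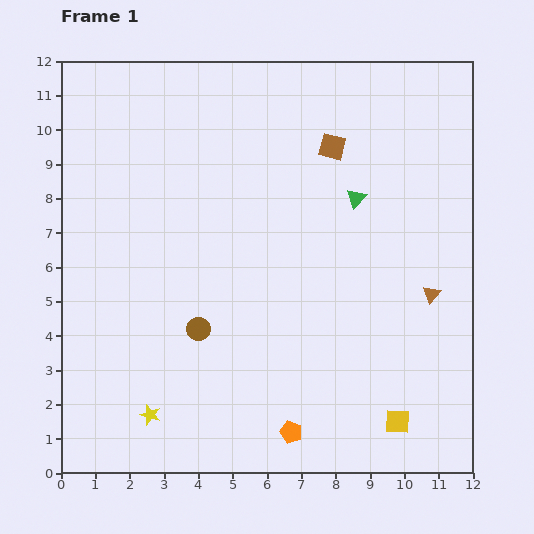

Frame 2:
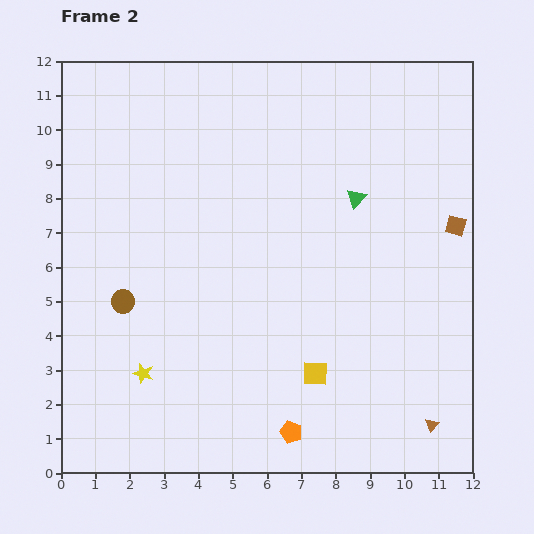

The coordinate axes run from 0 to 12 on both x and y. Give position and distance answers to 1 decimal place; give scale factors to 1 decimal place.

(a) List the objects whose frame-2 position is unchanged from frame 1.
the green triangle, the orange pentagon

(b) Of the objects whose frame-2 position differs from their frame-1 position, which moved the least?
the yellow star

(moved 1.2)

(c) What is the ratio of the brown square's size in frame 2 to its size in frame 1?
0.8×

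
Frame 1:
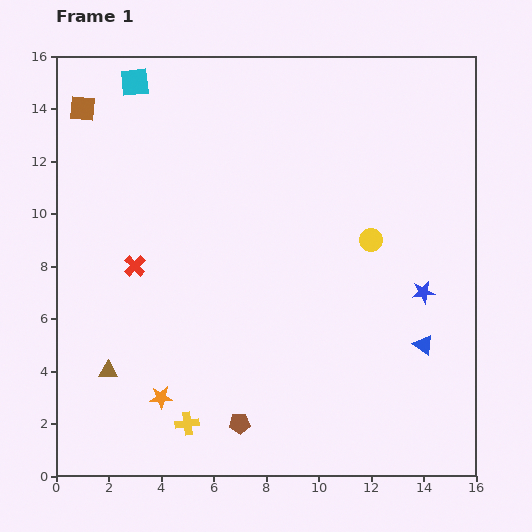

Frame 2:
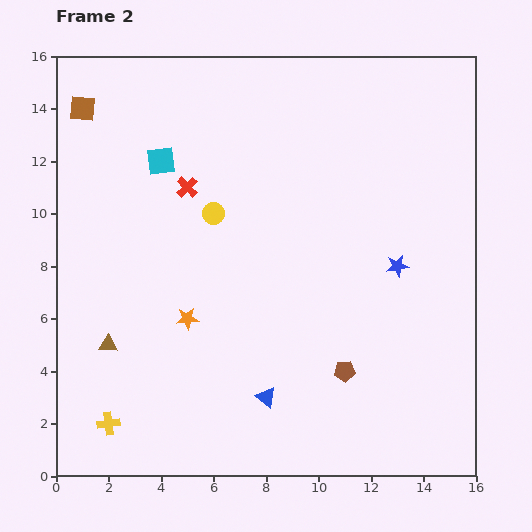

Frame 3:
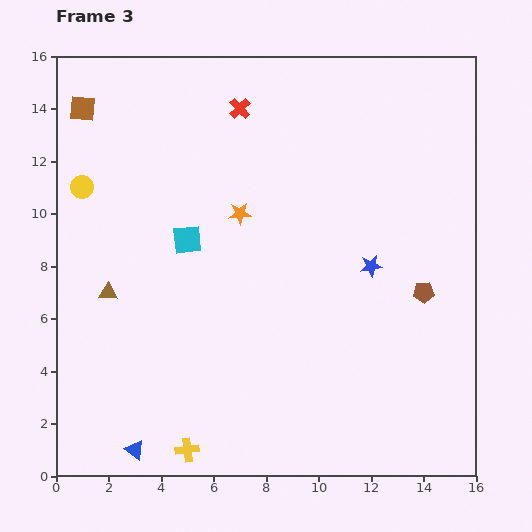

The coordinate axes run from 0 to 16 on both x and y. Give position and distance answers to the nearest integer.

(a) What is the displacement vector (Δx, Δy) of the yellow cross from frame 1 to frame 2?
(-3, 0)

The yellow cross was at (5, 2) in frame 1 and (2, 2) in frame 2.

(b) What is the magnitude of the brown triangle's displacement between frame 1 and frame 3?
3

The brown triangle moved from (2, 4) to (2, 7), a distance of √(0² + 3²) ≈ 3.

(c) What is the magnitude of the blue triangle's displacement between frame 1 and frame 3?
12

The blue triangle moved from (14, 5) to (3, 1), a distance of √(11² + 4²) ≈ 12.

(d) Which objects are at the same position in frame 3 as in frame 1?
the brown square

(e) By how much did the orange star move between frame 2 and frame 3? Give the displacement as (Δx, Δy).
(2, 4)

The orange star was at (5, 6) in frame 2 and (7, 10) in frame 3.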